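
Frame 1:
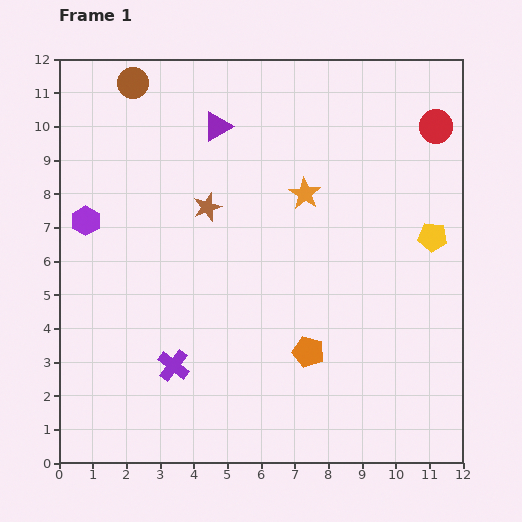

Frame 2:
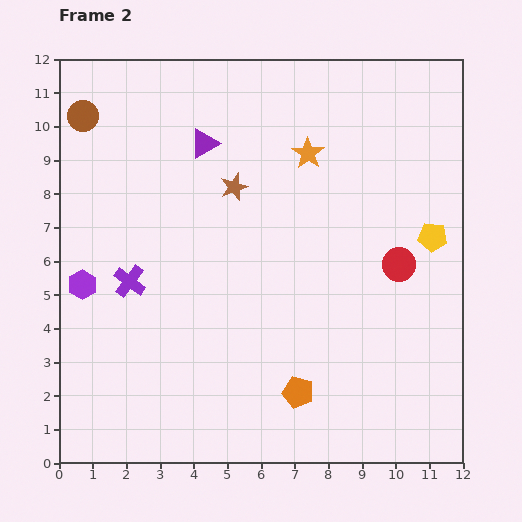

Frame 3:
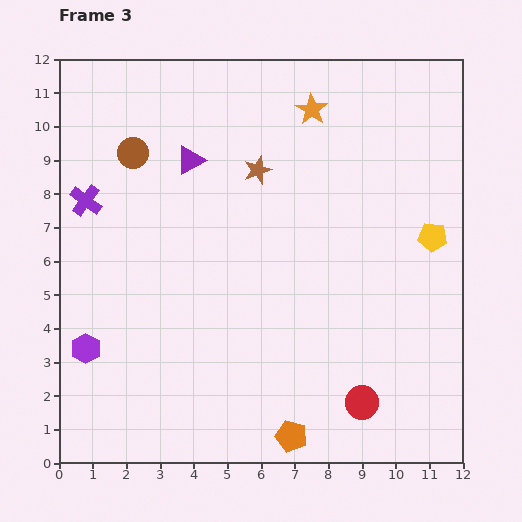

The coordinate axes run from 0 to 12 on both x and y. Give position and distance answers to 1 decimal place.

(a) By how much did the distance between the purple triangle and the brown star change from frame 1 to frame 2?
-0.8

Distance in frame 1: 2.4. Distance in frame 2: 1.6.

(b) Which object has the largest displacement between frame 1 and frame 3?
the red circle

(moved 8.5; next 5.5)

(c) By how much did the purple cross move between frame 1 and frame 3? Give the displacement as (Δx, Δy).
(-2.6, 4.9)

The purple cross was at (3.4, 2.9) in frame 1 and (0.8, 7.8) in frame 3.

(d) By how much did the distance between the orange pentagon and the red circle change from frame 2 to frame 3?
-2.5

Distance in frame 2: 4.8. Distance in frame 3: 2.3.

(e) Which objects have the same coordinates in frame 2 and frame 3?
the yellow pentagon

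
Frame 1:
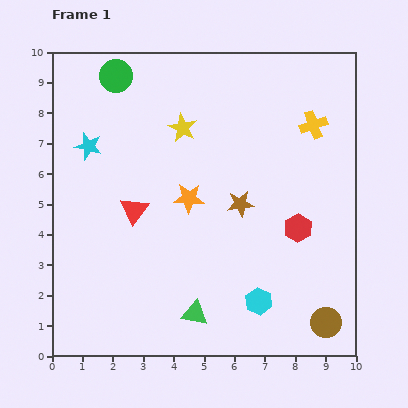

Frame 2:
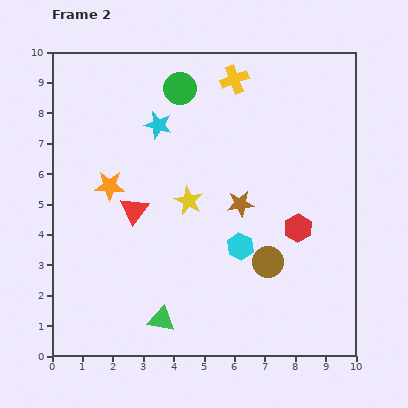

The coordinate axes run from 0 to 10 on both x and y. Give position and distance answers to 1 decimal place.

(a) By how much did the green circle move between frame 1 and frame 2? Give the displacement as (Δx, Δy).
(2.1, -0.4)

The green circle was at (2.1, 9.2) in frame 1 and (4.2, 8.8) in frame 2.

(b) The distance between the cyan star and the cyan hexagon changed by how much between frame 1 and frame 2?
-2.8

Distance in frame 1: 7.6. Distance in frame 2: 4.8.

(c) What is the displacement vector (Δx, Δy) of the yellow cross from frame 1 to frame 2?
(-2.6, 1.5)

The yellow cross was at (8.6, 7.6) in frame 1 and (6.0, 9.1) in frame 2.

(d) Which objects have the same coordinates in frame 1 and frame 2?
the red triangle, the red hexagon, the brown star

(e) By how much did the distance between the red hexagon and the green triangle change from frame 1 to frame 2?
+1.0

Distance in frame 1: 4.4. Distance in frame 2: 5.4.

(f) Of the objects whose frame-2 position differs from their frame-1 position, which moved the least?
the green triangle

(moved 1.1)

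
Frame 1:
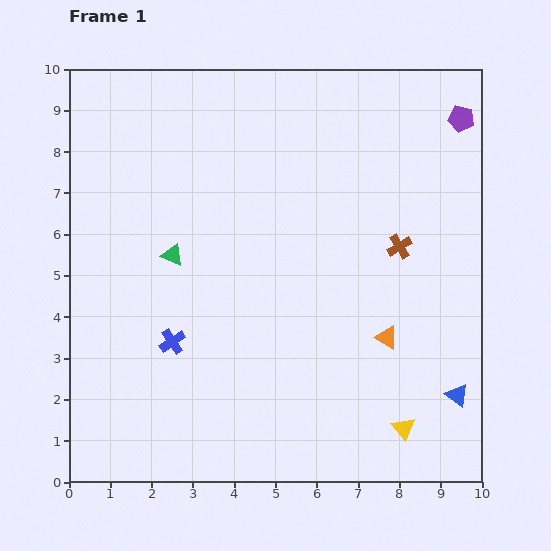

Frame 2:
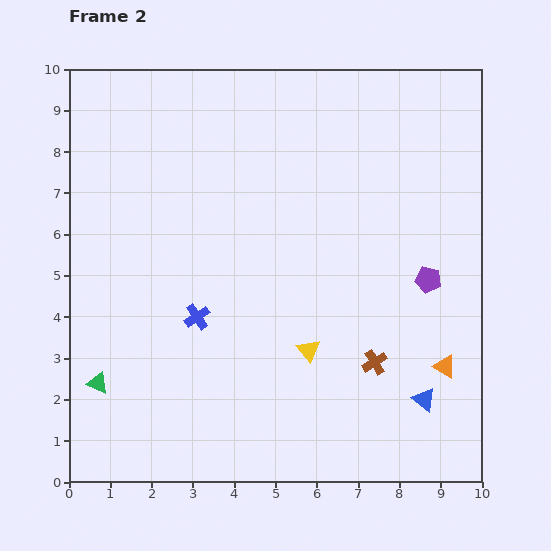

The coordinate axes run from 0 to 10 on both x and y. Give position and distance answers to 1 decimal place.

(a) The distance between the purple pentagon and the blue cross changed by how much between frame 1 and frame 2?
-3.1

Distance in frame 1: 8.8. Distance in frame 2: 5.7.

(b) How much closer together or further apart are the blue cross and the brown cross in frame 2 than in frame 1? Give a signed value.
-1.6

Distance in frame 1: 6.0. Distance in frame 2: 4.4.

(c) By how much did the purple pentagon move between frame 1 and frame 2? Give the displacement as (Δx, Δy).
(-0.8, -3.9)

The purple pentagon was at (9.5, 8.8) in frame 1 and (8.7, 4.9) in frame 2.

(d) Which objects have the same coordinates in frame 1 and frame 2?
none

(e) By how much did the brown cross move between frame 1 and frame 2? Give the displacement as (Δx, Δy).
(-0.6, -2.8)

The brown cross was at (8.0, 5.7) in frame 1 and (7.4, 2.9) in frame 2.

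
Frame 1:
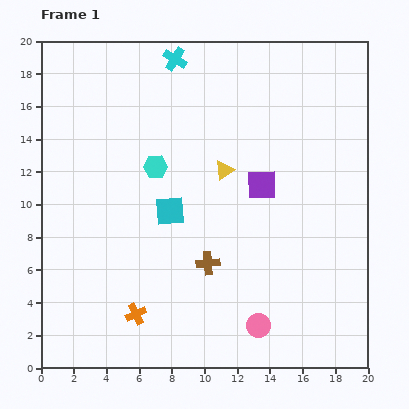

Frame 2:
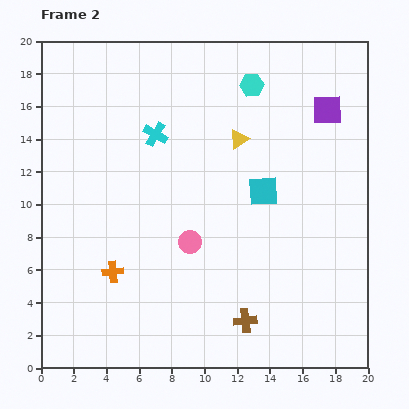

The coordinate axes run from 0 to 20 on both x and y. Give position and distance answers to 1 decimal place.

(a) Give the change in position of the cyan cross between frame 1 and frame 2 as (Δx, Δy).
(-1.2, -4.6)

The cyan cross was at (8.2, 18.9) in frame 1 and (7.0, 14.3) in frame 2.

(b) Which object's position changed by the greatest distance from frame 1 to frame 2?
the cyan hexagon

(moved 7.7; next 6.6)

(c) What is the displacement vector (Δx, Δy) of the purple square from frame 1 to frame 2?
(4.0, 4.6)

The purple square was at (13.5, 11.2) in frame 1 and (17.5, 15.8) in frame 2.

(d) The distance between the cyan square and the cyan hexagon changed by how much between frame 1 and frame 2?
+3.7

Distance in frame 1: 2.8. Distance in frame 2: 6.5.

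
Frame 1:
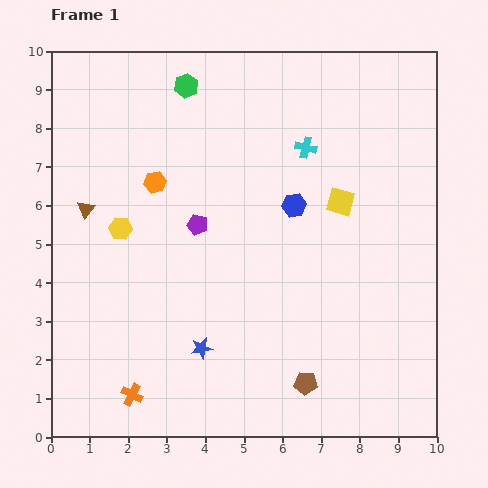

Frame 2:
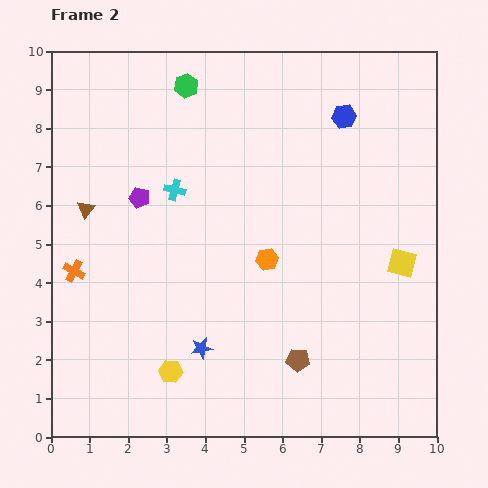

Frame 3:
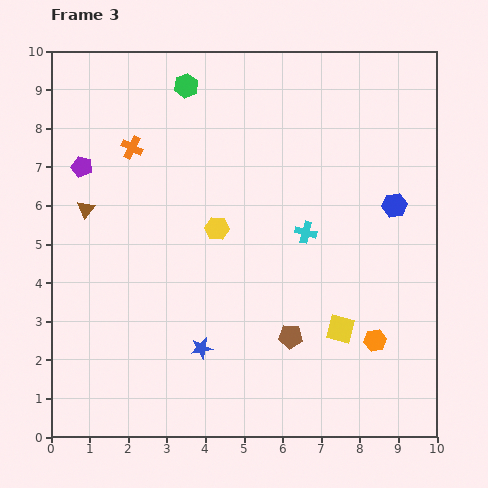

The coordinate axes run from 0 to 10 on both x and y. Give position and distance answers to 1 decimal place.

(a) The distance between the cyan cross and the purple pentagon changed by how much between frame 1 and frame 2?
-2.5

Distance in frame 1: 3.4. Distance in frame 2: 0.9.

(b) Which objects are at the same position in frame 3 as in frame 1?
the brown triangle, the blue star, the green hexagon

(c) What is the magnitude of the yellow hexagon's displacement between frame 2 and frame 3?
3.9

The yellow hexagon moved from (3.1, 1.7) to (4.3, 5.4), a distance of √(1.2² + 3.7²) ≈ 3.9.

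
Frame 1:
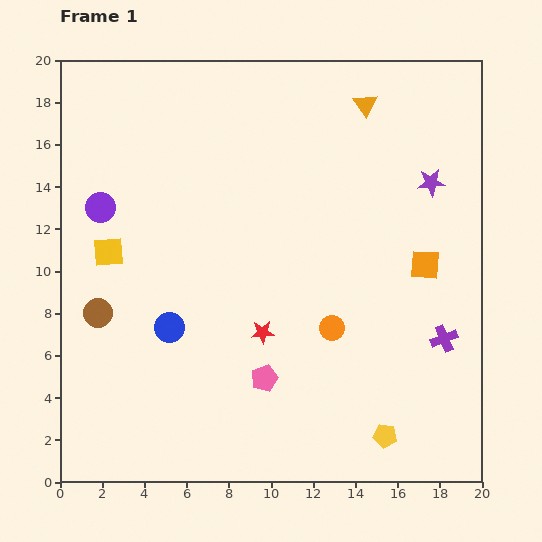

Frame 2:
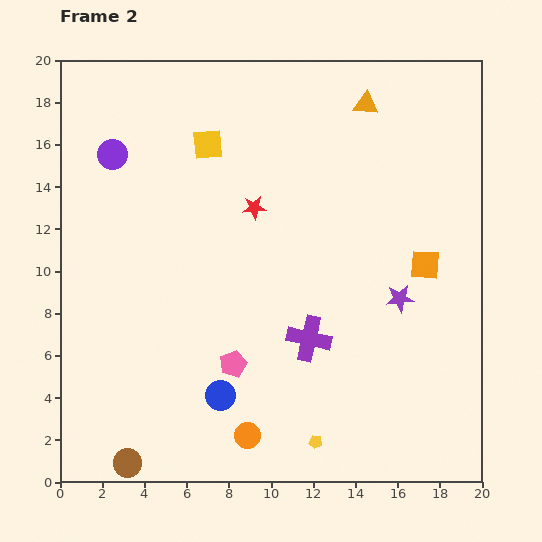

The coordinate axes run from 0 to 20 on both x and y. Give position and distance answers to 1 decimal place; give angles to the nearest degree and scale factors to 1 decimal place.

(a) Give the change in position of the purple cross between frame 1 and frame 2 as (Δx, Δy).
(-6.4, 0.0)

The purple cross was at (18.2, 6.8) in frame 1 and (11.8, 6.8) in frame 2.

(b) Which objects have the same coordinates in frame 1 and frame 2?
the orange square, the orange triangle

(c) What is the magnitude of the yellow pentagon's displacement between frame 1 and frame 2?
3.3

The yellow pentagon moved from (15.4, 2.2) to (12.1, 1.9), a distance of √(3.3² + 0.3²) ≈ 3.3.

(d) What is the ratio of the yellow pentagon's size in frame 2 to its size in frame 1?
0.6×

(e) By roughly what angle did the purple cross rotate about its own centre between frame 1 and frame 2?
35° clockwise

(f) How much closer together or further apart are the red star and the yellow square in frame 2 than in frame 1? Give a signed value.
-4.5

Distance in frame 1: 8.2. Distance in frame 2: 3.7.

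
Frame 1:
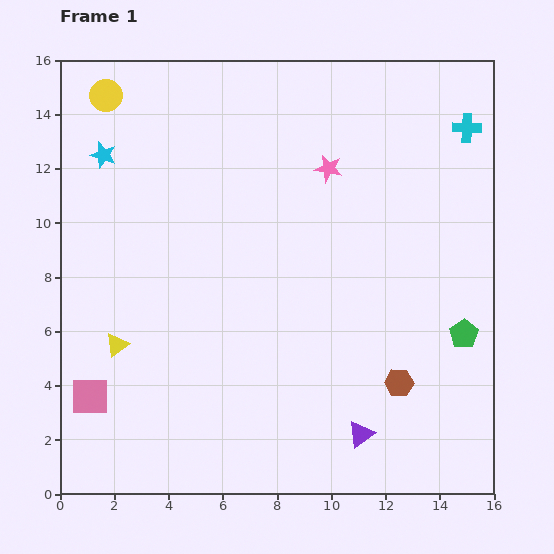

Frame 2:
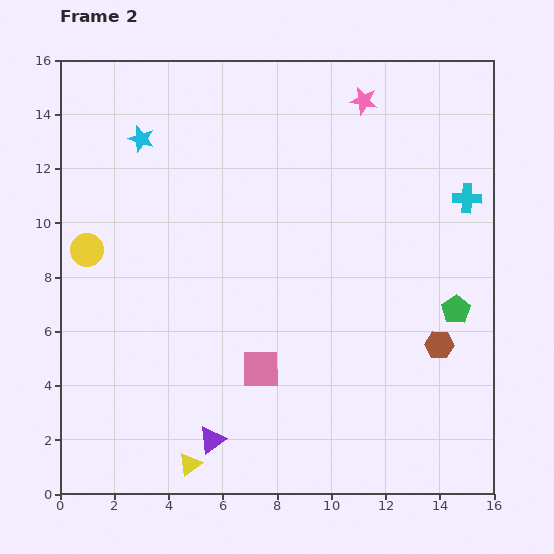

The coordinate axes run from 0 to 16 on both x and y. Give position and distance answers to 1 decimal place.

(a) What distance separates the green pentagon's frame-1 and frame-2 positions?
0.9

The green pentagon moved from (14.9, 5.9) to (14.6, 6.8), a distance of √(0.3² + 0.9²) ≈ 0.9.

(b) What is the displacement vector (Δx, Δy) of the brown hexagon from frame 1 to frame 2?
(1.5, 1.4)

The brown hexagon was at (12.5, 4.1) in frame 1 and (14.0, 5.5) in frame 2.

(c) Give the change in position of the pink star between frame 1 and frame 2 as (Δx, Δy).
(1.3, 2.5)

The pink star was at (9.9, 12.0) in frame 1 and (11.2, 14.5) in frame 2.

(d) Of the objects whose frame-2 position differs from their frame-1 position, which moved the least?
the green pentagon

(moved 0.9)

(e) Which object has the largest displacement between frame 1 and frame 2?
the pink square

(moved 6.4; next 5.7)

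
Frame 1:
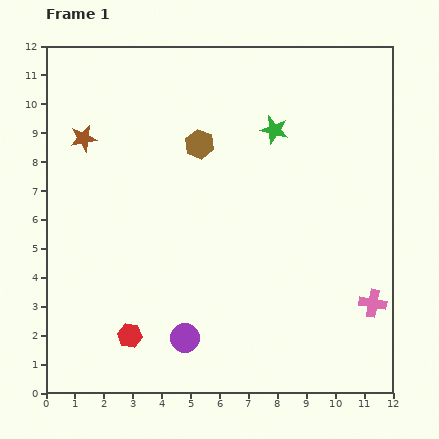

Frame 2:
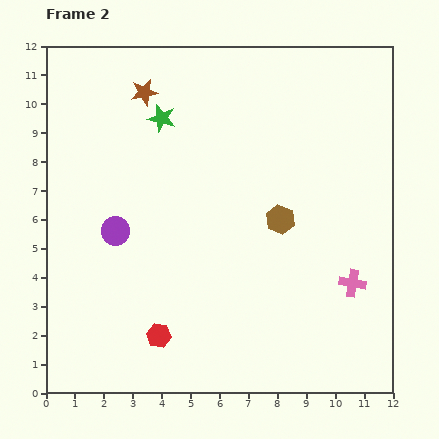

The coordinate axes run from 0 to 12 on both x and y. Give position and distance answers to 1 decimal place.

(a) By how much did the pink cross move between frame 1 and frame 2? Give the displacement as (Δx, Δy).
(-0.7, 0.7)

The pink cross was at (11.3, 3.1) in frame 1 and (10.6, 3.8) in frame 2.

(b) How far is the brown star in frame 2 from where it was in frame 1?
2.6

The brown star moved from (1.3, 8.8) to (3.4, 10.4), a distance of √(2.1² + 1.6²) ≈ 2.6.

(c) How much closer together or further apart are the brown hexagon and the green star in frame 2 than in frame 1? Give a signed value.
+2.8

Distance in frame 1: 2.6. Distance in frame 2: 5.4.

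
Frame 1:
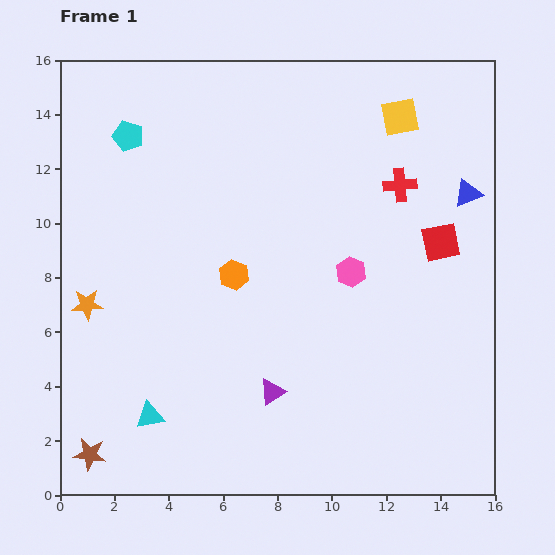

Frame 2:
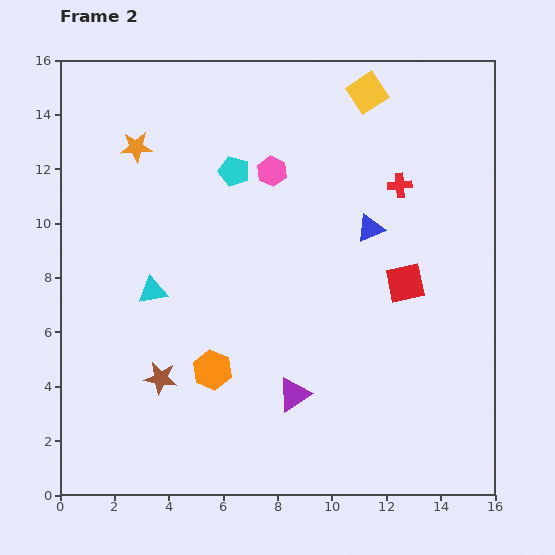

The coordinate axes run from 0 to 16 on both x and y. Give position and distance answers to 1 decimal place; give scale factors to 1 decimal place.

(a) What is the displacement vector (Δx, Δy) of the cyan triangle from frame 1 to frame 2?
(0.1, 4.6)

The cyan triangle was at (3.3, 2.9) in frame 1 and (3.4, 7.5) in frame 2.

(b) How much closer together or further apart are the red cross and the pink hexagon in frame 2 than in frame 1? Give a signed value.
+1.0

Distance in frame 1: 3.7. Distance in frame 2: 4.7.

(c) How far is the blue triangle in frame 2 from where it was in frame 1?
3.8

The blue triangle moved from (15.0, 11.1) to (11.4, 9.8), a distance of √(3.6² + 1.3²) ≈ 3.8.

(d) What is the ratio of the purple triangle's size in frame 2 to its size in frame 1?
1.3×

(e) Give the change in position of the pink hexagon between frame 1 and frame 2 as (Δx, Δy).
(-2.9, 3.7)

The pink hexagon was at (10.7, 8.2) in frame 1 and (7.8, 11.9) in frame 2.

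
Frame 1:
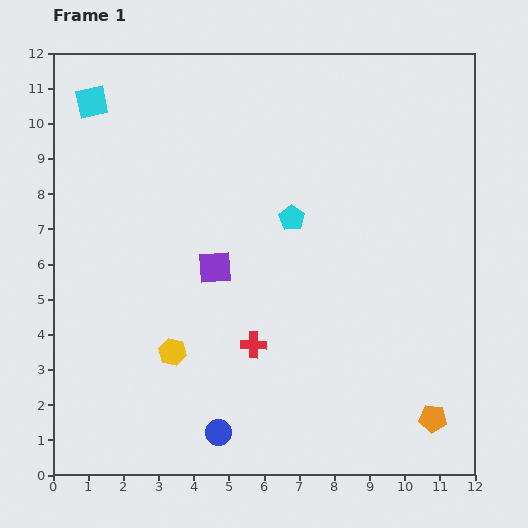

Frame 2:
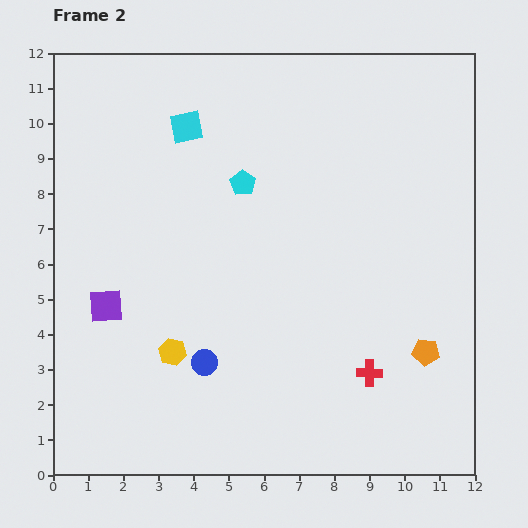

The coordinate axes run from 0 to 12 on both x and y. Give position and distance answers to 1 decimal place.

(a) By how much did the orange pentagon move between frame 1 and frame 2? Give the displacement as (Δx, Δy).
(-0.2, 1.9)

The orange pentagon was at (10.8, 1.6) in frame 1 and (10.6, 3.5) in frame 2.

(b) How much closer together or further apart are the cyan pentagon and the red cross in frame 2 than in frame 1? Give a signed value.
+2.7

Distance in frame 1: 3.8. Distance in frame 2: 6.5.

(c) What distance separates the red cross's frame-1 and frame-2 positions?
3.4

The red cross moved from (5.7, 3.7) to (9.0, 2.9), a distance of √(3.3² + 0.8²) ≈ 3.4.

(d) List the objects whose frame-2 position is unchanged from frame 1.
the yellow hexagon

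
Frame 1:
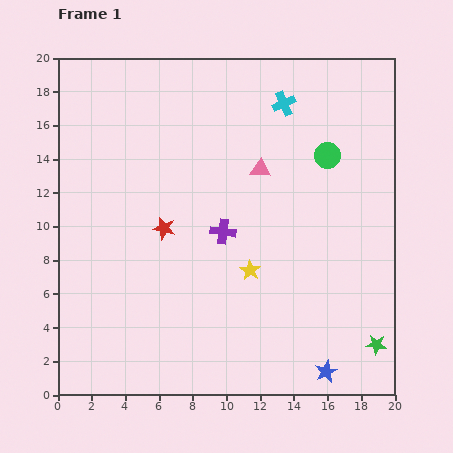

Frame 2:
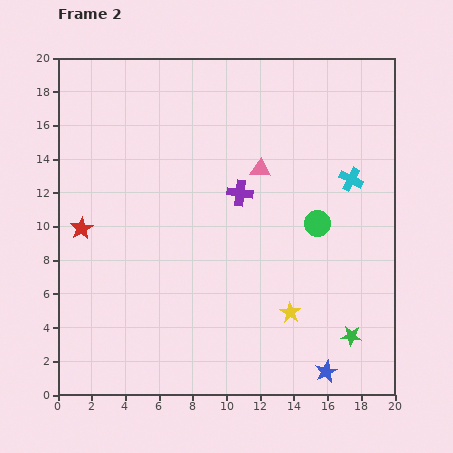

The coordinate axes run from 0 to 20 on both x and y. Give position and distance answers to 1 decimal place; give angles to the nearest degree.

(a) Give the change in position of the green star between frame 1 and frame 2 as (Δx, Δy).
(-1.5, 0.5)

The green star was at (18.9, 3.0) in frame 1 and (17.4, 3.5) in frame 2.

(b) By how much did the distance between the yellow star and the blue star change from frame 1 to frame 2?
-3.4

Distance in frame 1: 7.5. Distance in frame 2: 4.1.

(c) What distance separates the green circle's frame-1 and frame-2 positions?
4.0

The green circle moved from (16.0, 14.2) to (15.4, 10.2), a distance of √(0.6² + 4.0²) ≈ 4.0.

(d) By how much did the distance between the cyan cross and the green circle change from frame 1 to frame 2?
-0.7

Distance in frame 1: 4.0. Distance in frame 2: 3.3.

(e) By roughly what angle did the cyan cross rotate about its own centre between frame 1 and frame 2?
40° counter-clockwise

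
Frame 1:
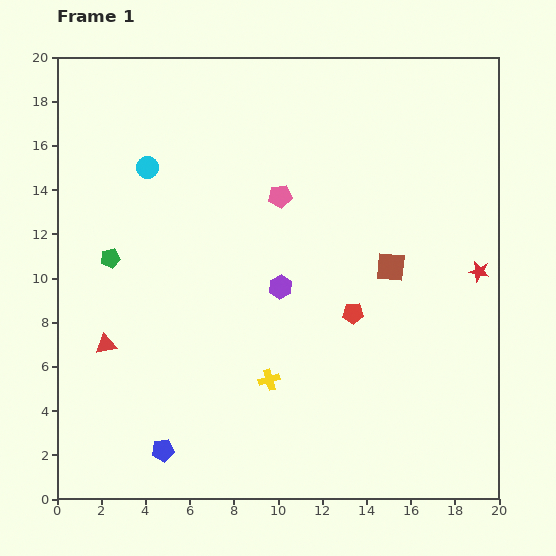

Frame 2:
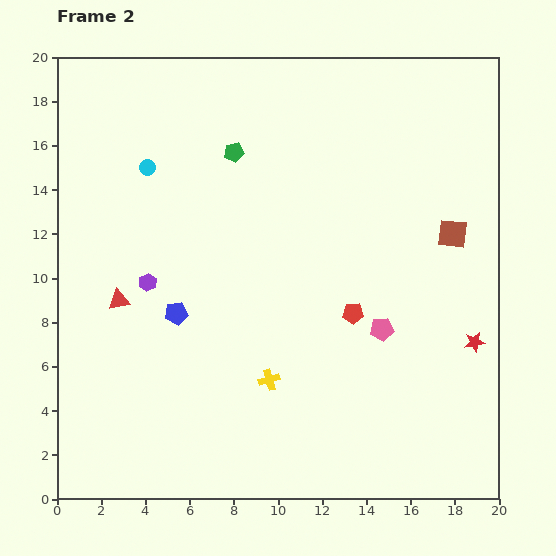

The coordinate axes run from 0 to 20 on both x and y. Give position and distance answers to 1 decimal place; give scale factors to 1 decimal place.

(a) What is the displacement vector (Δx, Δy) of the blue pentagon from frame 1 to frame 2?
(0.6, 6.2)

The blue pentagon was at (4.8, 2.2) in frame 1 and (5.4, 8.4) in frame 2.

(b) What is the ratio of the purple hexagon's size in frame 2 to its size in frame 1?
0.8×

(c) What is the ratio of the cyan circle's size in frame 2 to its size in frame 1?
0.7×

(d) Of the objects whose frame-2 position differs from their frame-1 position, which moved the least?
the red triangle

(moved 2.1)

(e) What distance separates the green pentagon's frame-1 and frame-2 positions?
7.4

The green pentagon moved from (2.4, 10.9) to (8.0, 15.7), a distance of √(5.6² + 4.8²) ≈ 7.4.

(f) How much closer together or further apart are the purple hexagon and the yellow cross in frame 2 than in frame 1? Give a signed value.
+2.8

Distance in frame 1: 4.2. Distance in frame 2: 7.0.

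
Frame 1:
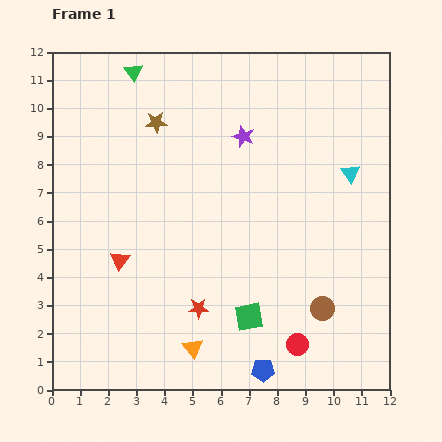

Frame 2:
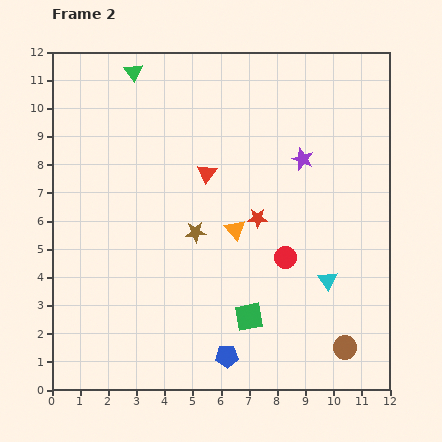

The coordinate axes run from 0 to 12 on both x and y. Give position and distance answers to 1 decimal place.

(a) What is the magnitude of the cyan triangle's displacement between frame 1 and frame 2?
3.9

The cyan triangle moved from (10.6, 7.7) to (9.8, 3.9), a distance of √(0.8² + 3.8²) ≈ 3.9.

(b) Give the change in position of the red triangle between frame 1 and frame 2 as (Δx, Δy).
(3.1, 3.1)

The red triangle was at (2.4, 4.6) in frame 1 and (5.5, 7.7) in frame 2.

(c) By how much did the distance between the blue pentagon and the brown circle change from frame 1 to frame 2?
+1.2

Distance in frame 1: 3.0. Distance in frame 2: 4.2.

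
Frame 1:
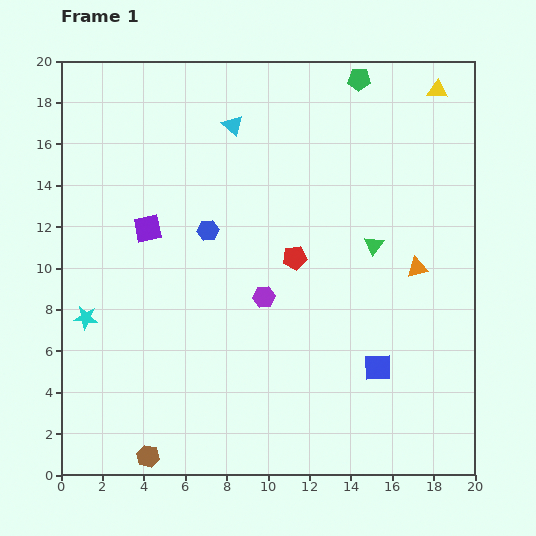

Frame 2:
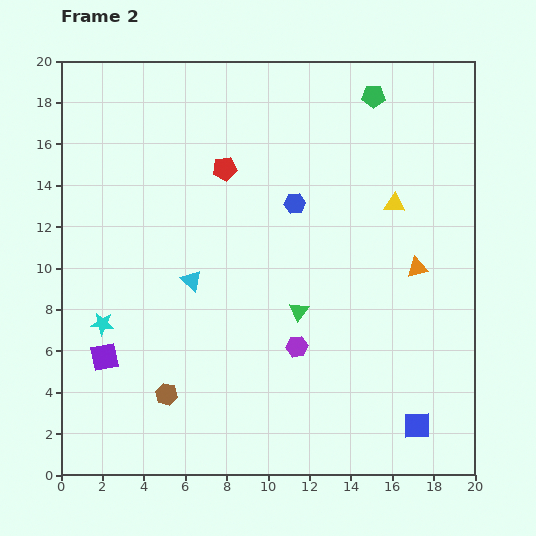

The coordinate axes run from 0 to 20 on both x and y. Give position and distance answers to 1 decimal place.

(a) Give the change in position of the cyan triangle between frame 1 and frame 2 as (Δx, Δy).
(-2.0, -7.5)

The cyan triangle was at (8.3, 16.9) in frame 1 and (6.3, 9.4) in frame 2.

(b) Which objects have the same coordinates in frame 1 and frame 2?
the orange triangle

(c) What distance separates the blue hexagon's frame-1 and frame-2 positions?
4.4

The blue hexagon moved from (7.1, 11.8) to (11.3, 13.1), a distance of √(4.2² + 1.3²) ≈ 4.4.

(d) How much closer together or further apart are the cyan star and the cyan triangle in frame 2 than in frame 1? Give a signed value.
-6.9

Distance in frame 1: 11.7. Distance in frame 2: 4.8.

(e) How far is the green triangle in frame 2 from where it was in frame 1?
4.8

The green triangle moved from (15.1, 11.1) to (11.5, 7.9), a distance of √(3.6² + 3.2²) ≈ 4.8.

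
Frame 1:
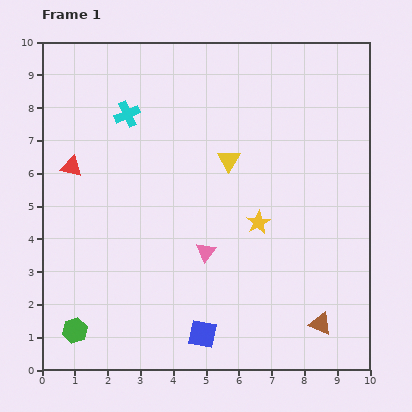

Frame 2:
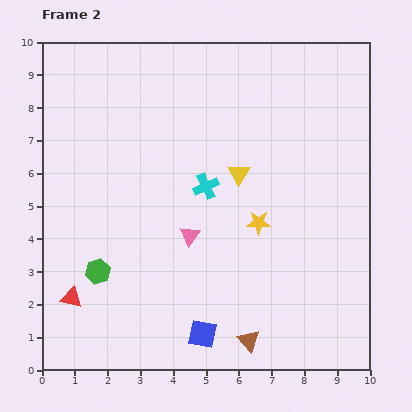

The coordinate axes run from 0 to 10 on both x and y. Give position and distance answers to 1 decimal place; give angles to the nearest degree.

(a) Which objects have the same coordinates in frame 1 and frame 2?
the blue square, the yellow star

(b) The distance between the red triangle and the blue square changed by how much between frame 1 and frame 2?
-2.4

Distance in frame 1: 6.5. Distance in frame 2: 4.1.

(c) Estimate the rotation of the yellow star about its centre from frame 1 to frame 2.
31° clockwise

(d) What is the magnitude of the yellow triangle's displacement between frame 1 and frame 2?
0.5

The yellow triangle moved from (5.7, 6.4) to (6.0, 6.0), a distance of √(0.3² + 0.4²) ≈ 0.5.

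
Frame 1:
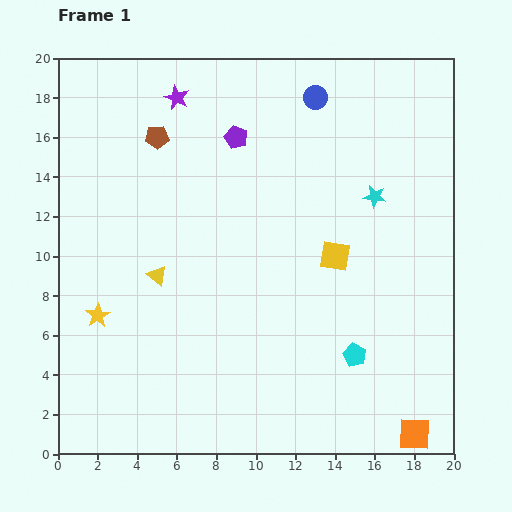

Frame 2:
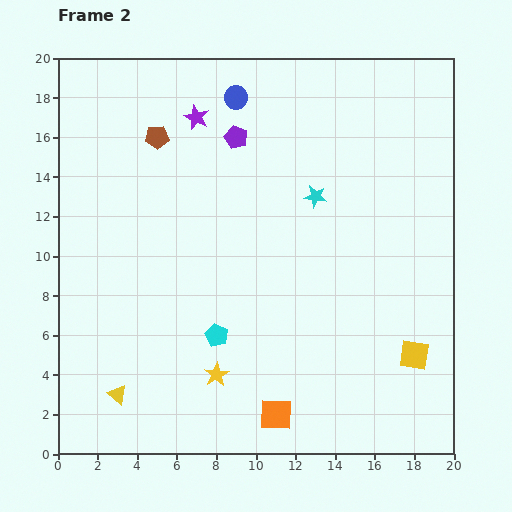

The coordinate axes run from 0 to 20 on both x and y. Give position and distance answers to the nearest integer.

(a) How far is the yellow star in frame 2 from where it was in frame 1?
7

The yellow star moved from (2, 7) to (8, 4), a distance of √(6² + 3²) ≈ 7.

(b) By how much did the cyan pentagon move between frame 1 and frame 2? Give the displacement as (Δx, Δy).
(-7, 1)

The cyan pentagon was at (15, 5) in frame 1 and (8, 6) in frame 2.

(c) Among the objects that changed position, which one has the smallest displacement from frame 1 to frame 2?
the purple star

(moved 1)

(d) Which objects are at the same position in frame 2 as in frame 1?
the brown pentagon, the purple pentagon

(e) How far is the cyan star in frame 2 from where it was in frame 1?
3

The cyan star moved from (16, 13) to (13, 13), a distance of √(3² + 0²) ≈ 3.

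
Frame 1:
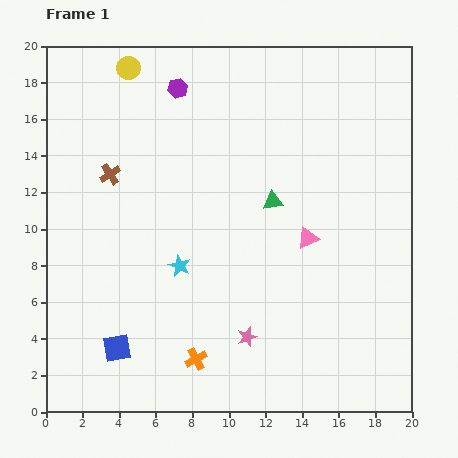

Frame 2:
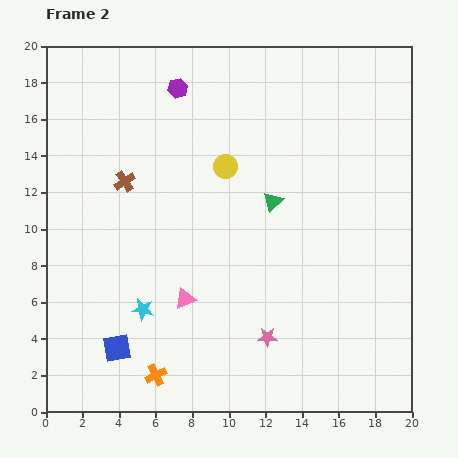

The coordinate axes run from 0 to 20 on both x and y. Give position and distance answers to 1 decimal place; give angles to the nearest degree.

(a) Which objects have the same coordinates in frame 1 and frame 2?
the blue square, the green triangle, the purple hexagon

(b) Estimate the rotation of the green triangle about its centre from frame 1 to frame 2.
35° counter-clockwise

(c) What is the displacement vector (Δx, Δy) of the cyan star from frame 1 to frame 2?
(-2.0, -2.4)

The cyan star was at (7.3, 8.0) in frame 1 and (5.3, 5.6) in frame 2.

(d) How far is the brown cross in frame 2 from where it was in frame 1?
0.9

The brown cross moved from (3.5, 13.0) to (4.3, 12.6), a distance of √(0.8² + 0.4²) ≈ 0.9.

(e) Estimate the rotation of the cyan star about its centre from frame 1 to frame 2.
15° counter-clockwise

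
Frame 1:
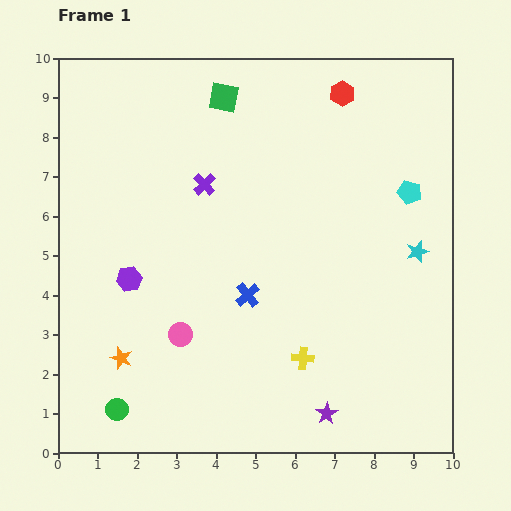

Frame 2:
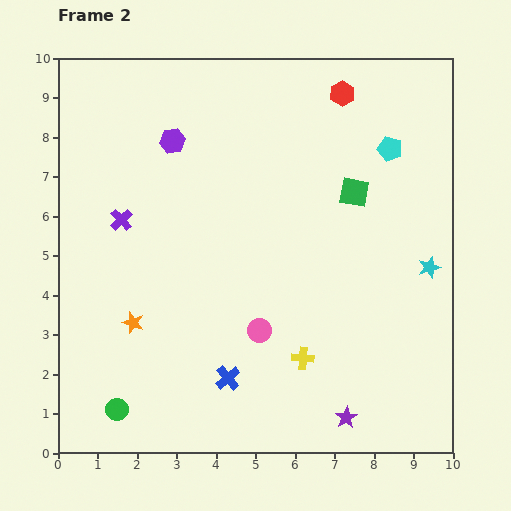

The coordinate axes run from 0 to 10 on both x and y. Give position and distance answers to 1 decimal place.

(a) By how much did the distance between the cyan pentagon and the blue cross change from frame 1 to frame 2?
+2.2

Distance in frame 1: 4.9. Distance in frame 2: 7.1.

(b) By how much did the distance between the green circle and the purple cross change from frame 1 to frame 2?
-1.3

Distance in frame 1: 6.1. Distance in frame 2: 4.8.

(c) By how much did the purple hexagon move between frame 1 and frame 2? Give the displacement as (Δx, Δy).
(1.1, 3.5)

The purple hexagon was at (1.8, 4.4) in frame 1 and (2.9, 7.9) in frame 2.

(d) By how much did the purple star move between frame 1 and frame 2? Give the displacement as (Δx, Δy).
(0.5, -0.1)

The purple star was at (6.8, 1.0) in frame 1 and (7.3, 0.9) in frame 2.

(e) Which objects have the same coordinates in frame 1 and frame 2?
the green circle, the yellow cross, the red hexagon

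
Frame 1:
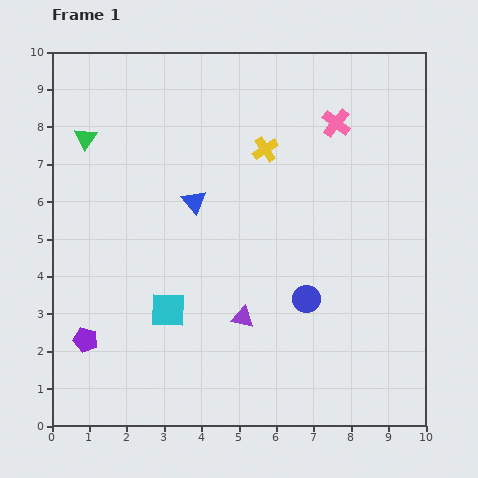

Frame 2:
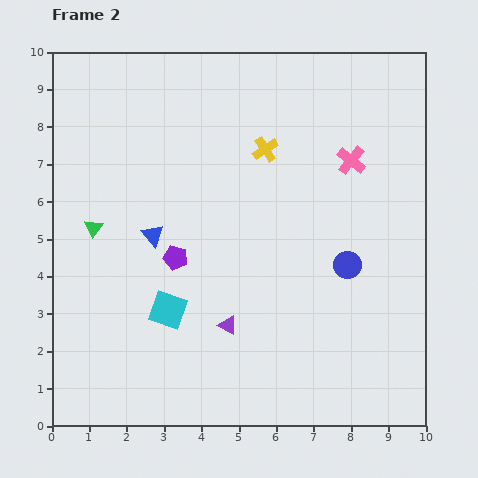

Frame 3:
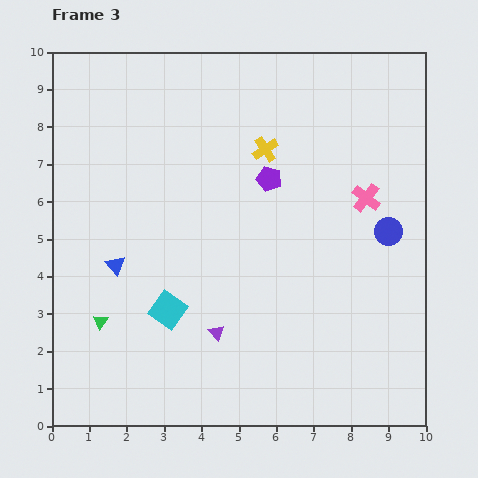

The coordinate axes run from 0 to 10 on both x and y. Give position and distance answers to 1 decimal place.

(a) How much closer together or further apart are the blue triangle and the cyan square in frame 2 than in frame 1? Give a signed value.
-1.0

Distance in frame 1: 3.0. Distance in frame 2: 2.0.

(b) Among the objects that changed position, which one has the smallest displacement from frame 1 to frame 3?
the purple triangle

(moved 0.8)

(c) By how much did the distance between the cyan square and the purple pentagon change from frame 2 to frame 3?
+3.0

Distance in frame 2: 1.4. Distance in frame 3: 4.4.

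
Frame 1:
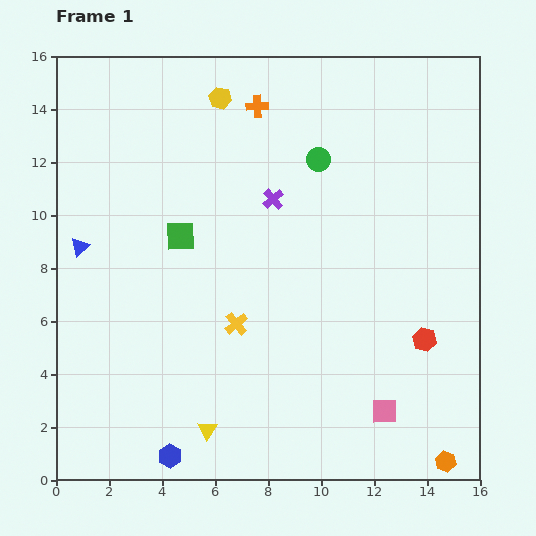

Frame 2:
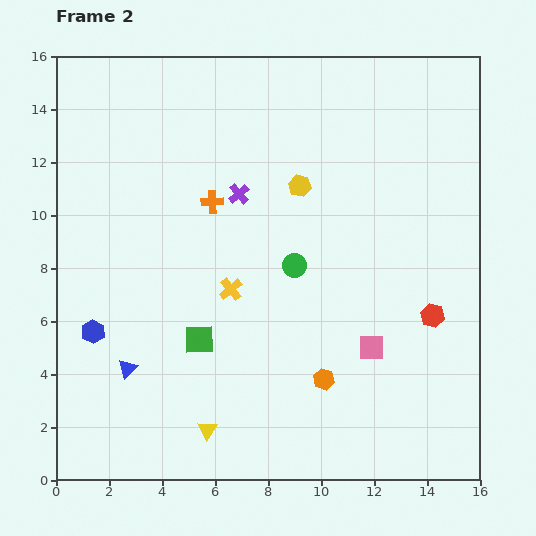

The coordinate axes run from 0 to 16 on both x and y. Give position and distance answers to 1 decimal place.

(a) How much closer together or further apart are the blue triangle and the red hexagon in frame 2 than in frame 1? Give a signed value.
-1.8

Distance in frame 1: 13.5. Distance in frame 2: 11.7.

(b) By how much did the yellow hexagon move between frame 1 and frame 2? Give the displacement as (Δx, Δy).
(3.0, -3.3)

The yellow hexagon was at (6.2, 14.4) in frame 1 and (9.2, 11.1) in frame 2.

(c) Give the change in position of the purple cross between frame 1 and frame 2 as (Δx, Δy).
(-1.3, 0.2)

The purple cross was at (8.2, 10.6) in frame 1 and (6.9, 10.8) in frame 2.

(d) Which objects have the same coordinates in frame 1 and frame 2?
the yellow triangle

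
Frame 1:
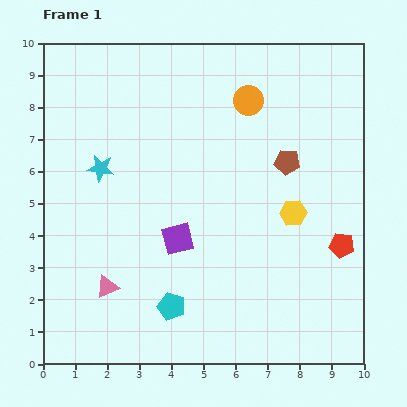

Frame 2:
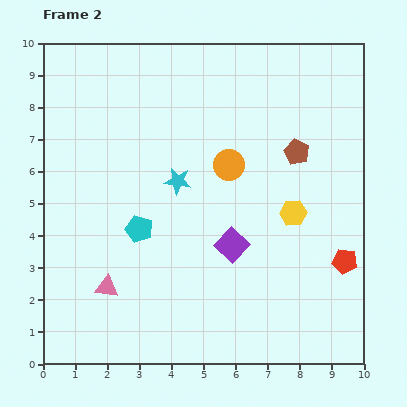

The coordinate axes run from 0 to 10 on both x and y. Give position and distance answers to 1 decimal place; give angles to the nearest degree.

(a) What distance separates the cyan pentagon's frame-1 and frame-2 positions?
2.6

The cyan pentagon moved from (4.0, 1.8) to (3.0, 4.2), a distance of √(1.0² + 2.4²) ≈ 2.6.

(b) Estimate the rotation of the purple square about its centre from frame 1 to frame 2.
32° counter-clockwise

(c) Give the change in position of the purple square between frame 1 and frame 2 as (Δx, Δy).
(1.7, -0.2)

The purple square was at (4.2, 3.9) in frame 1 and (5.9, 3.7) in frame 2.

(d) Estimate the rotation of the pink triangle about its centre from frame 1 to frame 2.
32° clockwise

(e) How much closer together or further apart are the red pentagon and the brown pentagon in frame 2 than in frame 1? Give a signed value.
+0.6

Distance in frame 1: 3.1. Distance in frame 2: 3.7.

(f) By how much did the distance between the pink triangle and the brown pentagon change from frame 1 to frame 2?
+0.4

Distance in frame 1: 6.8. Distance in frame 2: 7.2.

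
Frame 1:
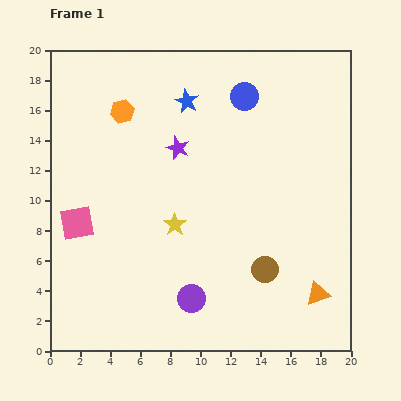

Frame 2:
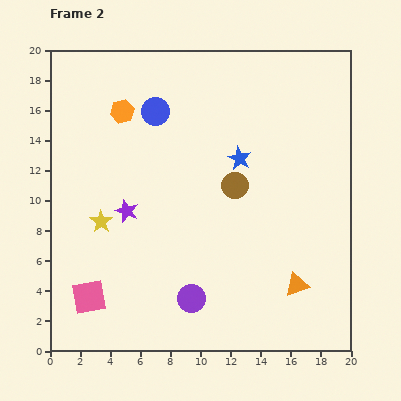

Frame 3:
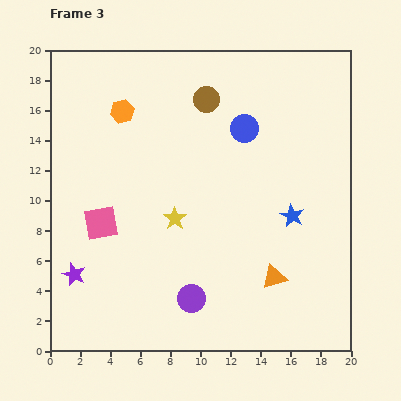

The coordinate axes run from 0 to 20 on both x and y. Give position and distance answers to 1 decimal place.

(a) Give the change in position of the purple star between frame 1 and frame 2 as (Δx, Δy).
(-3.4, -4.2)

The purple star was at (8.5, 13.5) in frame 1 and (5.1, 9.3) in frame 2.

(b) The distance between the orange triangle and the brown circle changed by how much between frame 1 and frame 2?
+4.0

Distance in frame 1: 3.8. Distance in frame 2: 7.8.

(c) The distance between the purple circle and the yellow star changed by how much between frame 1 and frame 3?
+0.4

Distance in frame 1: 5.0. Distance in frame 3: 5.4.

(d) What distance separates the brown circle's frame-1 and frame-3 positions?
12.0

The brown circle moved from (14.3, 5.4) to (10.4, 16.7), a distance of √(3.9² + 11.3²) ≈ 12.0.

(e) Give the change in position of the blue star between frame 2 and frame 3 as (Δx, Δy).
(3.5, -3.8)

The blue star was at (12.6, 12.8) in frame 2 and (16.1, 9.0) in frame 3.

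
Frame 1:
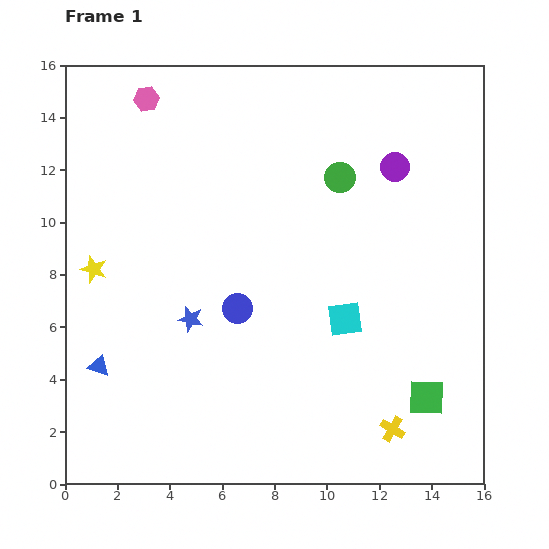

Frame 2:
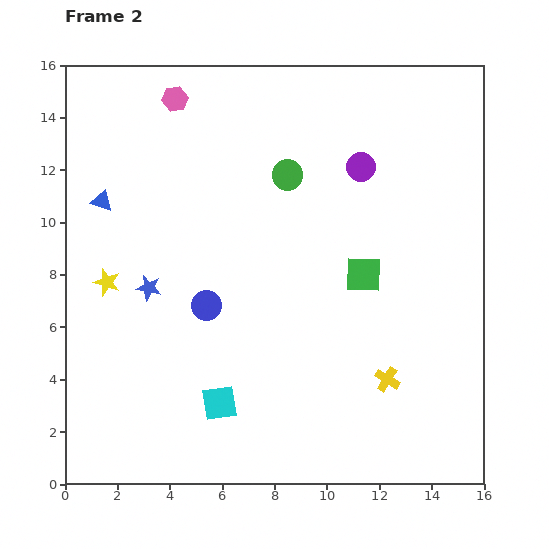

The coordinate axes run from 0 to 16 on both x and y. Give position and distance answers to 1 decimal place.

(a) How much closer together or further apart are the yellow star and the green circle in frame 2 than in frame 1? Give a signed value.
-2.0

Distance in frame 1: 10.0. Distance in frame 2: 8.0.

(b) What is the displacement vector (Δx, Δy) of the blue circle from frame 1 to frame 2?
(-1.2, 0.1)

The blue circle was at (6.6, 6.7) in frame 1 and (5.4, 6.8) in frame 2.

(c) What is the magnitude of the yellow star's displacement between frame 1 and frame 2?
0.7

The yellow star moved from (1.1, 8.2) to (1.6, 7.7), a distance of √(0.5² + 0.5²) ≈ 0.7.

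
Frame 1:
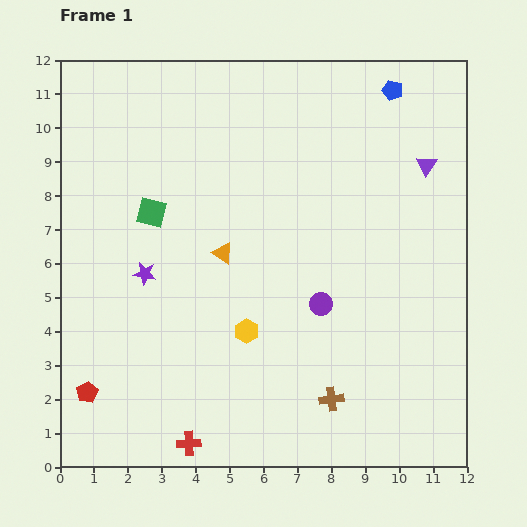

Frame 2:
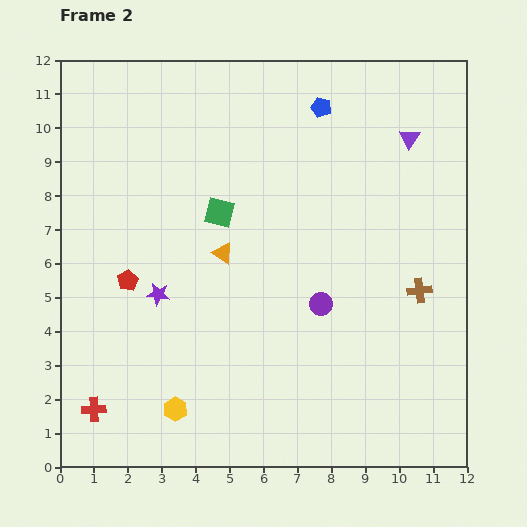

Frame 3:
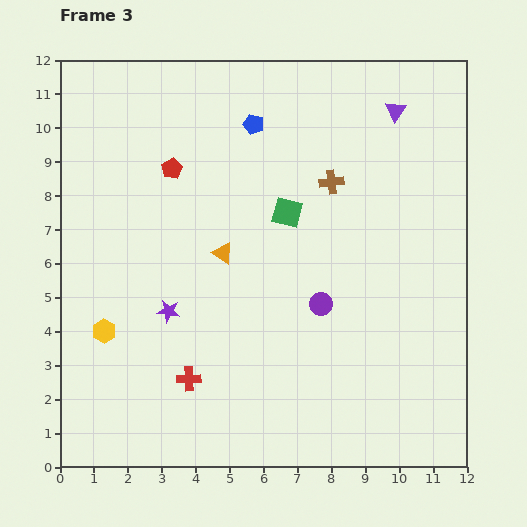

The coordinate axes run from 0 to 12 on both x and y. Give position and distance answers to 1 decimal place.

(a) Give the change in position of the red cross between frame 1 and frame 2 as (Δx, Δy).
(-2.8, 1.0)

The red cross was at (3.8, 0.7) in frame 1 and (1.0, 1.7) in frame 2.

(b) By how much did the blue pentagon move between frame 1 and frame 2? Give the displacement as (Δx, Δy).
(-2.1, -0.5)

The blue pentagon was at (9.8, 11.1) in frame 1 and (7.7, 10.6) in frame 2.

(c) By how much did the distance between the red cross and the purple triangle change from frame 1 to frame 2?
+1.5

Distance in frame 1: 10.8. Distance in frame 2: 12.3.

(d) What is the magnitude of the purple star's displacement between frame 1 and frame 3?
1.3

The purple star moved from (2.5, 5.7) to (3.2, 4.6), a distance of √(0.7² + 1.1²) ≈ 1.3.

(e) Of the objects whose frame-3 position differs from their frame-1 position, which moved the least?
the purple star

(moved 1.3)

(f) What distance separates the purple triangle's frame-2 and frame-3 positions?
0.9

The purple triangle moved from (10.3, 9.7) to (9.9, 10.5), a distance of √(0.4² + 0.8²) ≈ 0.9.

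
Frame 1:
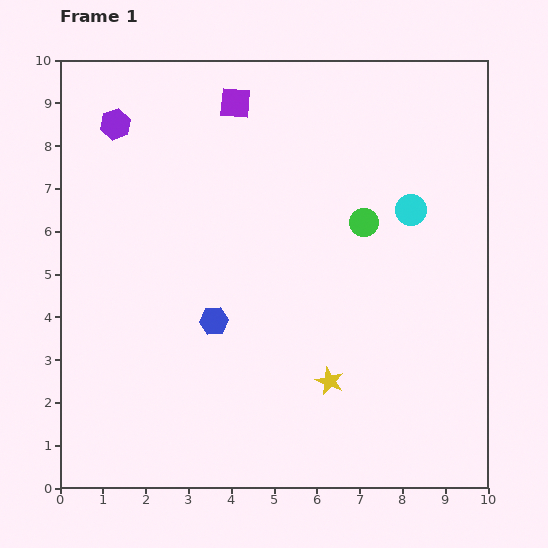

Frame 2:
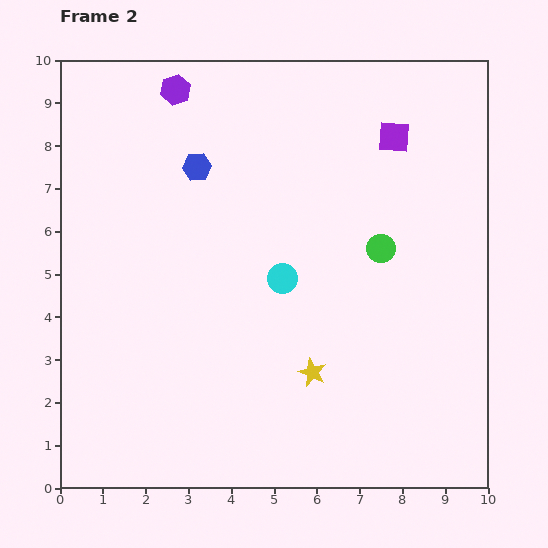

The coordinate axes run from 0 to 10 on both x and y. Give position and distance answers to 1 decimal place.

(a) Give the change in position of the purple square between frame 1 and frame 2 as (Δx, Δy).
(3.7, -0.8)

The purple square was at (4.1, 9.0) in frame 1 and (7.8, 8.2) in frame 2.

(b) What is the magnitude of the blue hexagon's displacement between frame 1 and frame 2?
3.6

The blue hexagon moved from (3.6, 3.9) to (3.2, 7.5), a distance of √(0.4² + 3.6²) ≈ 3.6.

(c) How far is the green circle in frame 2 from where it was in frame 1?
0.7

The green circle moved from (7.1, 6.2) to (7.5, 5.6), a distance of √(0.4² + 0.6²) ≈ 0.7.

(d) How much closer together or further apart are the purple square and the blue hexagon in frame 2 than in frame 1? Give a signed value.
-0.4

Distance in frame 1: 5.1. Distance in frame 2: 4.7.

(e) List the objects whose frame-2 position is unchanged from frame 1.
none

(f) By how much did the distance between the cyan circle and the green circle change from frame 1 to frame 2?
+1.3

Distance in frame 1: 1.1. Distance in frame 2: 2.4.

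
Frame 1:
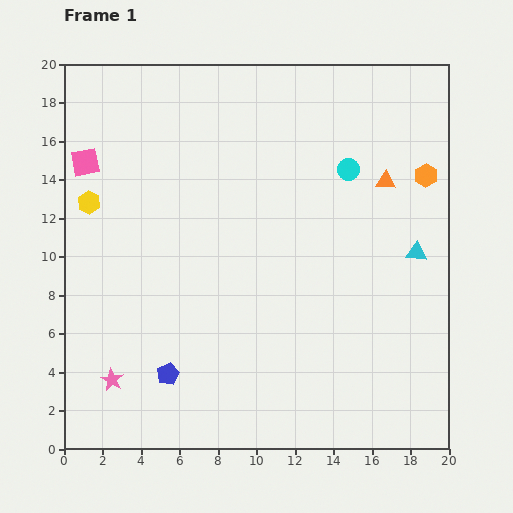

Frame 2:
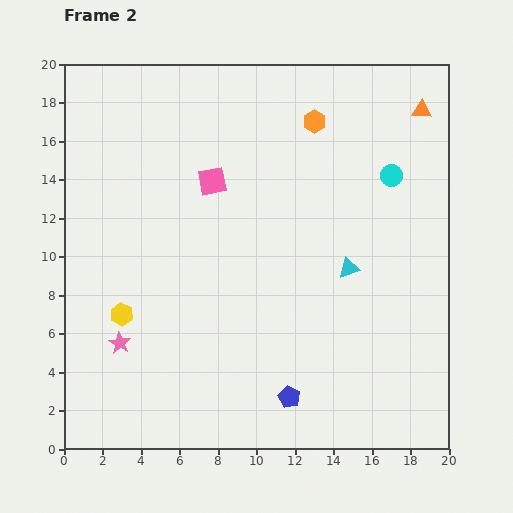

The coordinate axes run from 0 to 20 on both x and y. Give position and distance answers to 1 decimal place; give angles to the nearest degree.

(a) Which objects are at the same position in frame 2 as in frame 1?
none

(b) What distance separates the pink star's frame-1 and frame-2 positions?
1.9

The pink star moved from (2.5, 3.6) to (2.9, 5.5), a distance of √(0.4² + 1.9²) ≈ 1.9.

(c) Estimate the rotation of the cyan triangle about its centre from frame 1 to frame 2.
22° counter-clockwise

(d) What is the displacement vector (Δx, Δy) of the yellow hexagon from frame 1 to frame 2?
(1.7, -5.8)

The yellow hexagon was at (1.3, 12.8) in frame 1 and (3.0, 7.0) in frame 2.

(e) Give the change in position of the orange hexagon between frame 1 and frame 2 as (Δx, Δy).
(-5.8, 2.8)

The orange hexagon was at (18.8, 14.2) in frame 1 and (13.0, 17.0) in frame 2.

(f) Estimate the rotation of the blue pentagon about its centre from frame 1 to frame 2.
21° counter-clockwise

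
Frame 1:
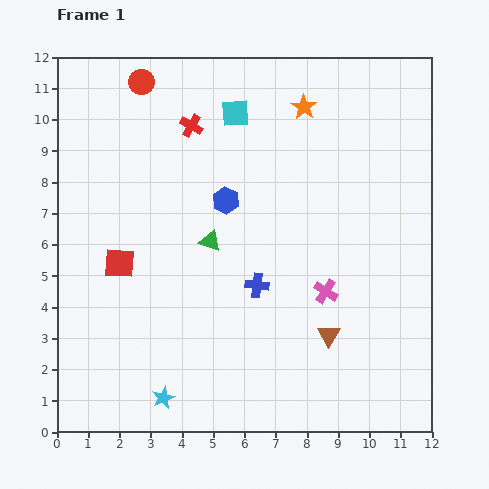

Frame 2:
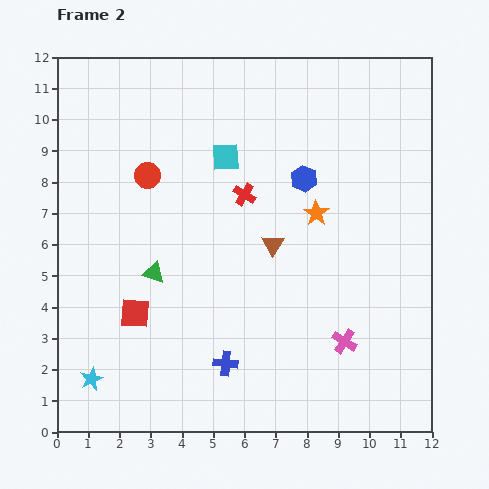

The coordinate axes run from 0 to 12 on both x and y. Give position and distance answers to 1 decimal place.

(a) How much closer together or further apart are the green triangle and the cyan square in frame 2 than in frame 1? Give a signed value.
+0.2

Distance in frame 1: 4.2. Distance in frame 2: 4.4.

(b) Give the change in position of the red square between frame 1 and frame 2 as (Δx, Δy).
(0.5, -1.6)

The red square was at (2.0, 5.4) in frame 1 and (2.5, 3.8) in frame 2.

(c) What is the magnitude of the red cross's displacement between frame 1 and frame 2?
2.8

The red cross moved from (4.3, 9.8) to (6.0, 7.6), a distance of √(1.7² + 2.2²) ≈ 2.8.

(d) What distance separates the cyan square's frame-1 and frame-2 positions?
1.4

The cyan square moved from (5.7, 10.2) to (5.4, 8.8), a distance of √(0.3² + 1.4²) ≈ 1.4.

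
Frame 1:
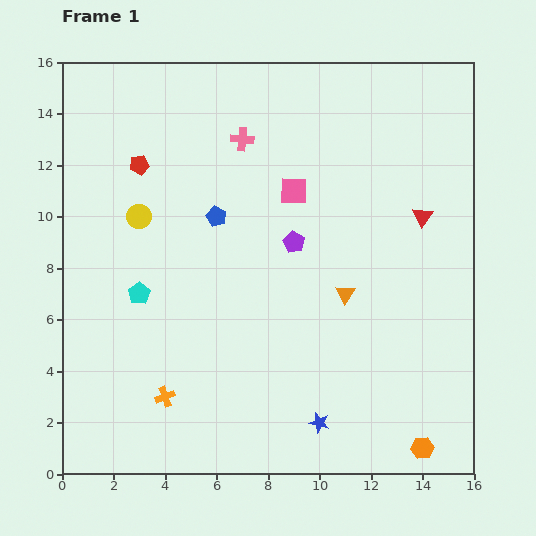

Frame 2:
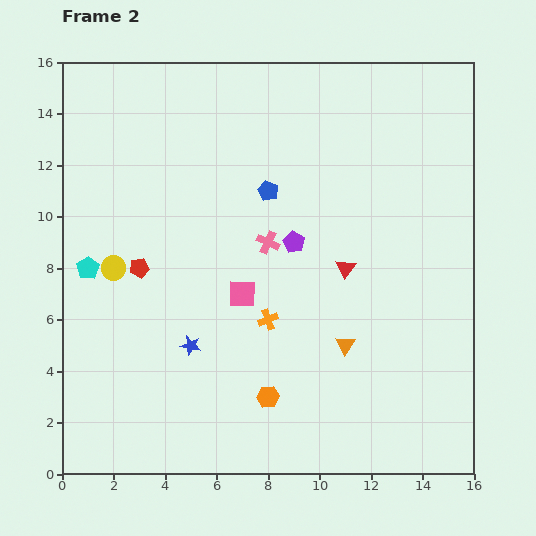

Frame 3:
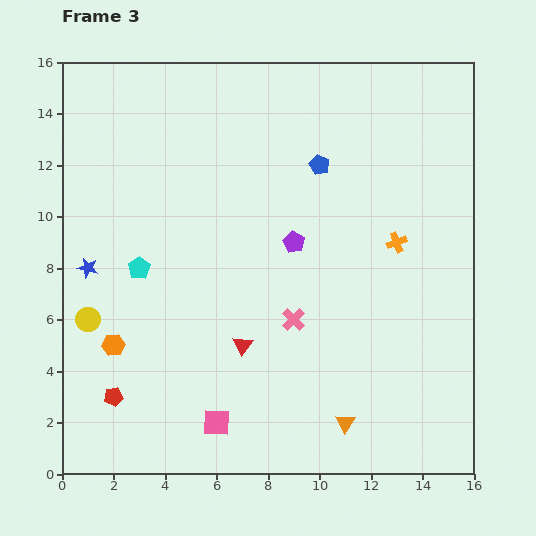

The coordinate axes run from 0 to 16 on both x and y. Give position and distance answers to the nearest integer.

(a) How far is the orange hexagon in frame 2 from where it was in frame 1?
6

The orange hexagon moved from (14, 1) to (8, 3), a distance of √(6² + 2²) ≈ 6.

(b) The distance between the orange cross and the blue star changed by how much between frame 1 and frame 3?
+6

Distance in frame 1: 6. Distance in frame 3: 12.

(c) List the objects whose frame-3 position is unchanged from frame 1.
the purple pentagon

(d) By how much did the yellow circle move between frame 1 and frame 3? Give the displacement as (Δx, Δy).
(-2, -4)

The yellow circle was at (3, 10) in frame 1 and (1, 6) in frame 3.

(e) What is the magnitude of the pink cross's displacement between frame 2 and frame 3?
3

The pink cross moved from (8, 9) to (9, 6), a distance of √(1² + 3²) ≈ 3.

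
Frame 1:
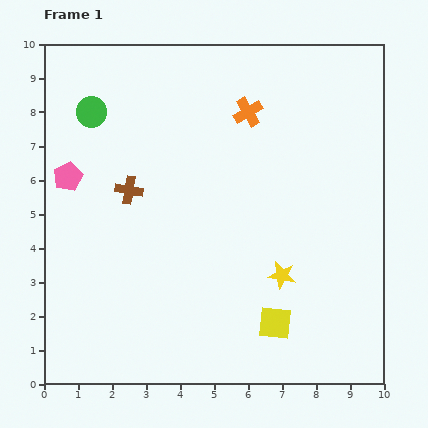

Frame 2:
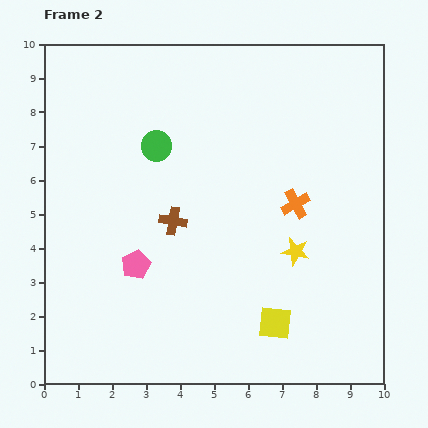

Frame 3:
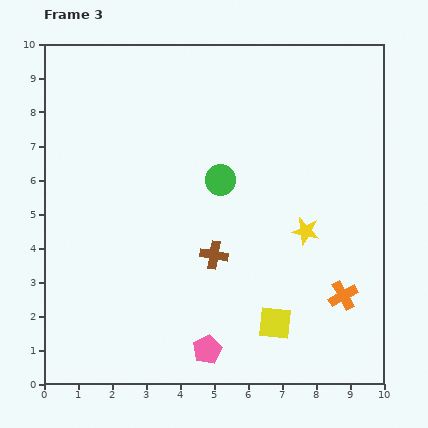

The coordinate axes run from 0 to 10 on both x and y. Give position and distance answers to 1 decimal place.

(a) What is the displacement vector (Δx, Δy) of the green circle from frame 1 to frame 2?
(1.9, -1.0)

The green circle was at (1.4, 8.0) in frame 1 and (3.3, 7.0) in frame 2.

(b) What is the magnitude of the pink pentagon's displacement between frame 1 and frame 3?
6.5

The pink pentagon moved from (0.7, 6.1) to (4.8, 1.0), a distance of √(4.1² + 5.1²) ≈ 6.5.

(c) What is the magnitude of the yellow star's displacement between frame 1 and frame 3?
1.5

The yellow star moved from (7.0, 3.2) to (7.7, 4.5), a distance of √(0.7² + 1.3²) ≈ 1.5.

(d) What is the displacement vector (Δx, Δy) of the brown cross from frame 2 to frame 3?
(1.2, -1.0)

The brown cross was at (3.8, 4.8) in frame 2 and (5.0, 3.8) in frame 3.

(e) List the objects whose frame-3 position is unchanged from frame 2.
the yellow square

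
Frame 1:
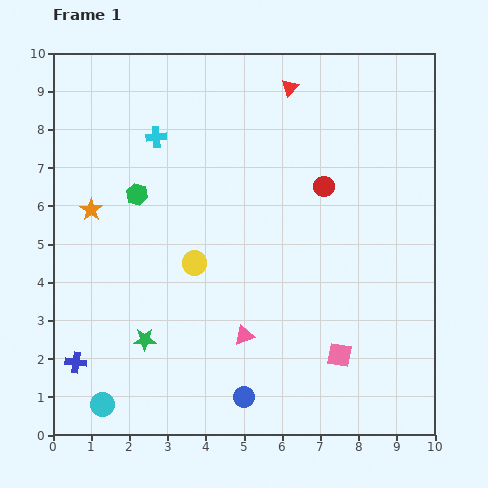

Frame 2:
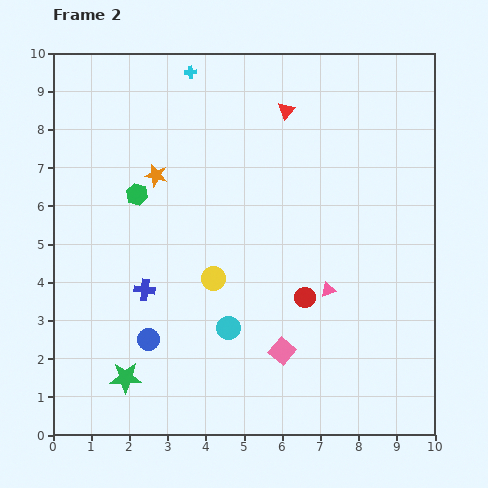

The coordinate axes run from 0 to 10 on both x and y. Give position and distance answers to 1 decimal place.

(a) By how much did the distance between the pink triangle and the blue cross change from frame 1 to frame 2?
+0.3

Distance in frame 1: 4.5. Distance in frame 2: 4.8.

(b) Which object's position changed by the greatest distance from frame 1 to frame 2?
the cyan circle

(moved 3.9; next 2.9)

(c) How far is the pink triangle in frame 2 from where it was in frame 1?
2.5

The pink triangle moved from (5.0, 2.6) to (7.2, 3.8), a distance of √(2.2² + 1.2²) ≈ 2.5.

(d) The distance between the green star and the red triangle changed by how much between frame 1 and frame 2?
+0.6

Distance in frame 1: 7.6. Distance in frame 2: 8.2.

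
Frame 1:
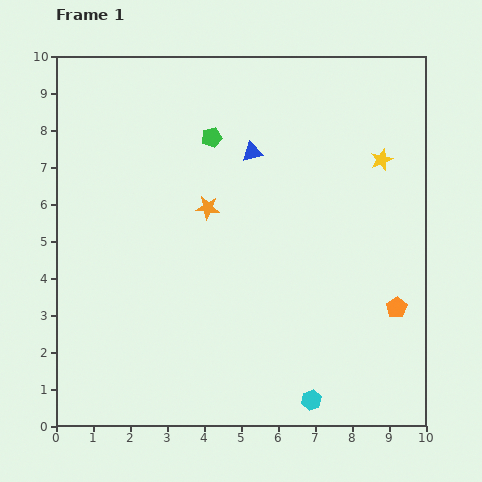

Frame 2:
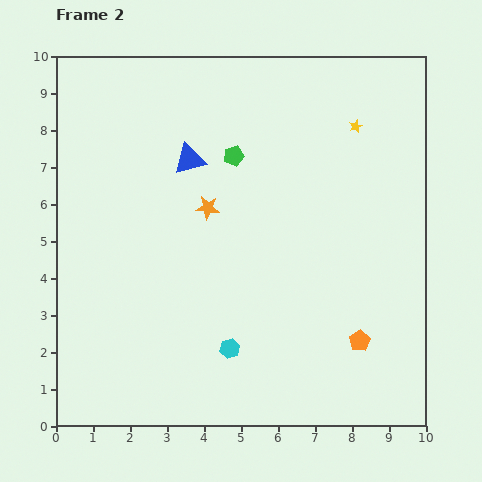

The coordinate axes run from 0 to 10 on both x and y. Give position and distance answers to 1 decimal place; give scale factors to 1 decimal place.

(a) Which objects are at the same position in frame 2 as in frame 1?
the orange star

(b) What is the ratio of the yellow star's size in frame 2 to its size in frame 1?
0.6×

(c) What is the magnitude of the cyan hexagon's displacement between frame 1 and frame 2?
2.6

The cyan hexagon moved from (6.9, 0.7) to (4.7, 2.1), a distance of √(2.2² + 1.4²) ≈ 2.6.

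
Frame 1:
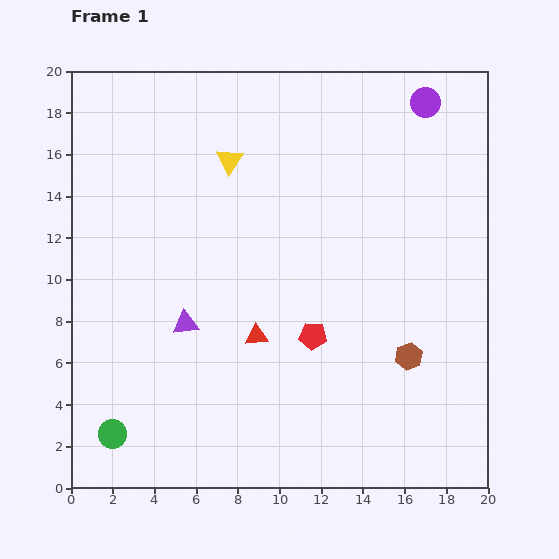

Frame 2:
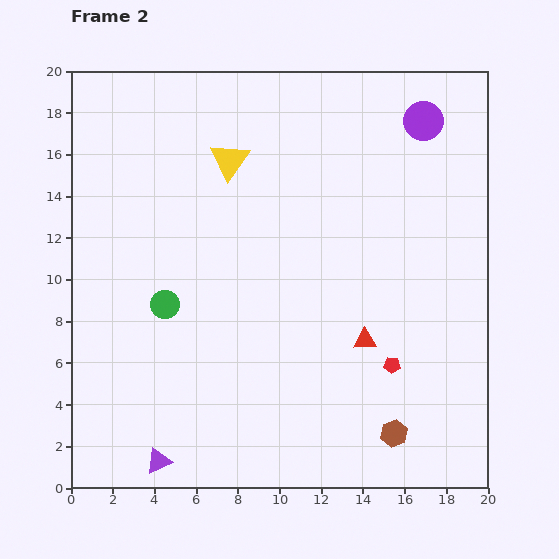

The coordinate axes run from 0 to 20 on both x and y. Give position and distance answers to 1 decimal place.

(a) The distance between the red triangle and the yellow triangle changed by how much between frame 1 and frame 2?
+2.3

Distance in frame 1: 8.5. Distance in frame 2: 10.8.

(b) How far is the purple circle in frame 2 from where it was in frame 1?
0.9

The purple circle moved from (17.0, 18.5) to (16.9, 17.6), a distance of √(0.1² + 0.9²) ≈ 0.9.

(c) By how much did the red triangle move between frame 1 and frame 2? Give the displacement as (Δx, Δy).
(5.2, -0.2)

The red triangle was at (8.9, 7.3) in frame 1 and (14.1, 7.1) in frame 2.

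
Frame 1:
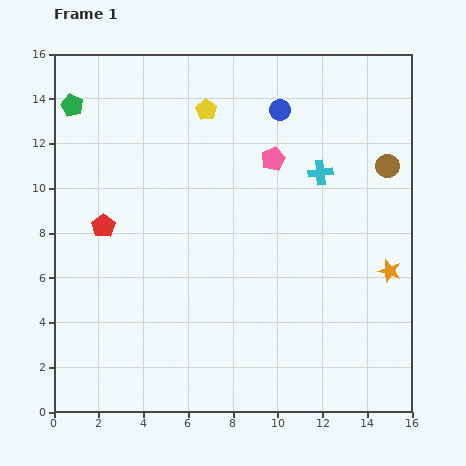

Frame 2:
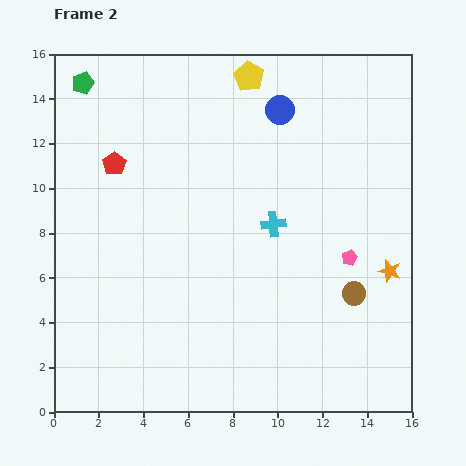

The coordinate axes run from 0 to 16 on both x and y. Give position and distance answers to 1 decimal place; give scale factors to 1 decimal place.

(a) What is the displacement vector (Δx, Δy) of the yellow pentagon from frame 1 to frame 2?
(1.9, 1.5)

The yellow pentagon was at (6.8, 13.5) in frame 1 and (8.7, 15.0) in frame 2.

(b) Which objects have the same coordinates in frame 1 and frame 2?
the orange star, the blue circle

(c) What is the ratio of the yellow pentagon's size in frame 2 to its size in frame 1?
1.4×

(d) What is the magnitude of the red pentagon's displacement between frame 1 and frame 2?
2.8

The red pentagon moved from (2.2, 8.3) to (2.7, 11.1), a distance of √(0.5² + 2.8²) ≈ 2.8.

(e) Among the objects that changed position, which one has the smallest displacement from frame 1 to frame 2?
the green pentagon

(moved 1.1)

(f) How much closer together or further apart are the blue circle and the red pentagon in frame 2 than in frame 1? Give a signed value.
-1.7

Distance in frame 1: 9.5. Distance in frame 2: 7.8.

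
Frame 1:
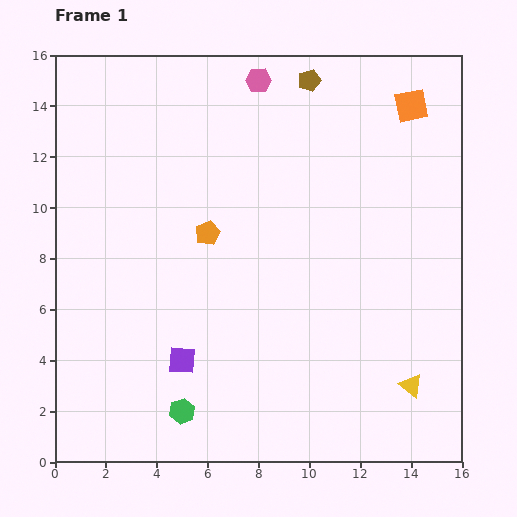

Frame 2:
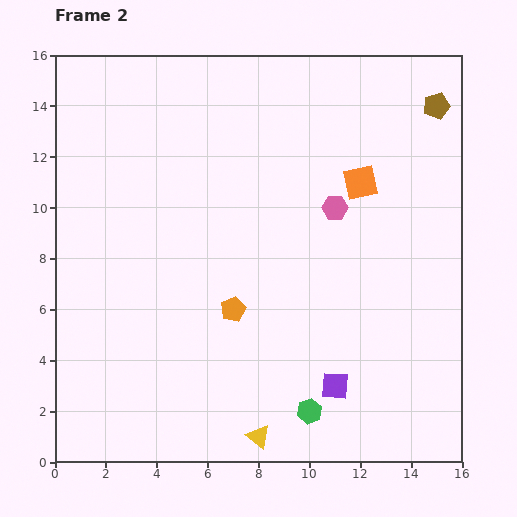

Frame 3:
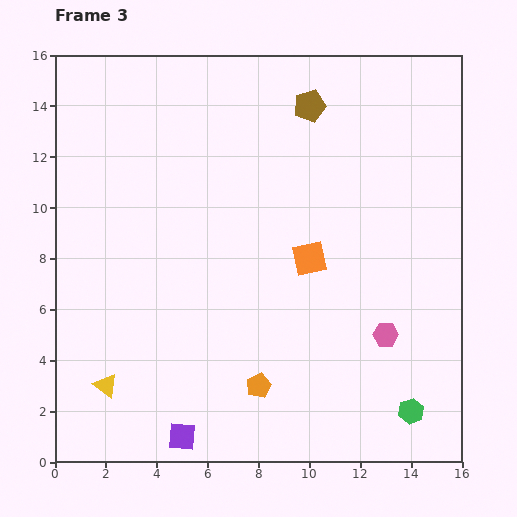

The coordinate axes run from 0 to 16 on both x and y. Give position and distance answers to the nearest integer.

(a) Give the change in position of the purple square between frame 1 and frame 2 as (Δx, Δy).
(6, -1)

The purple square was at (5, 4) in frame 1 and (11, 3) in frame 2.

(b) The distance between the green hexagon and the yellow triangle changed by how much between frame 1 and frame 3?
+3

Distance in frame 1: 9. Distance in frame 3: 12.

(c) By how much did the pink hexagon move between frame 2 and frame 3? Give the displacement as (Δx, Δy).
(2, -5)

The pink hexagon was at (11, 10) in frame 2 and (13, 5) in frame 3.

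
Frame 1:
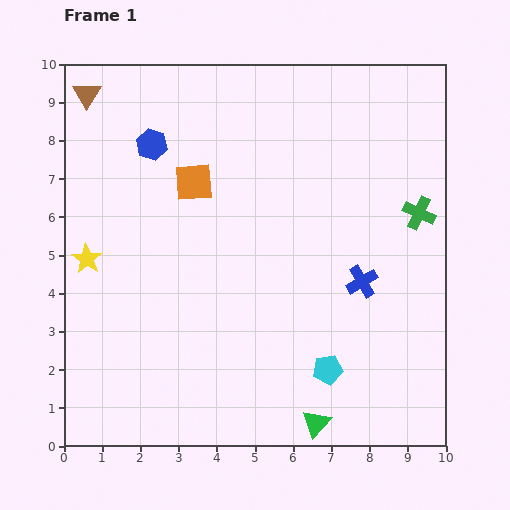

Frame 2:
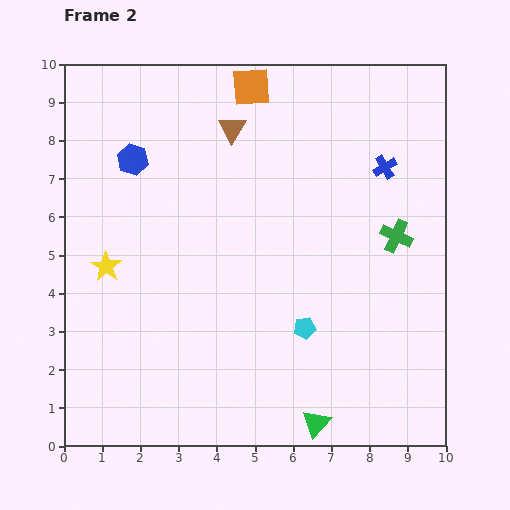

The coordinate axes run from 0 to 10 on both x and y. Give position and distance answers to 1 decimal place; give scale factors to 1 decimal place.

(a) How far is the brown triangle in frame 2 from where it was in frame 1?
3.9

The brown triangle moved from (0.6, 9.2) to (4.4, 8.3), a distance of √(3.8² + 0.9²) ≈ 3.9.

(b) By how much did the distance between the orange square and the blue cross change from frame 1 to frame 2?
-1.0

Distance in frame 1: 5.1. Distance in frame 2: 4.1.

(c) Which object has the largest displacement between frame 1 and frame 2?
the brown triangle

(moved 3.9; next 3.1)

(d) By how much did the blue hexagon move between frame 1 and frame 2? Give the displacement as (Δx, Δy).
(-0.5, -0.4)

The blue hexagon was at (2.3, 7.9) in frame 1 and (1.8, 7.5) in frame 2.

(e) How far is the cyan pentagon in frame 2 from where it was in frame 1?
1.3

The cyan pentagon moved from (6.9, 2.0) to (6.3, 3.1), a distance of √(0.6² + 1.1²) ≈ 1.3.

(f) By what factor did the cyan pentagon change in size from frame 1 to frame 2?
0.7×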